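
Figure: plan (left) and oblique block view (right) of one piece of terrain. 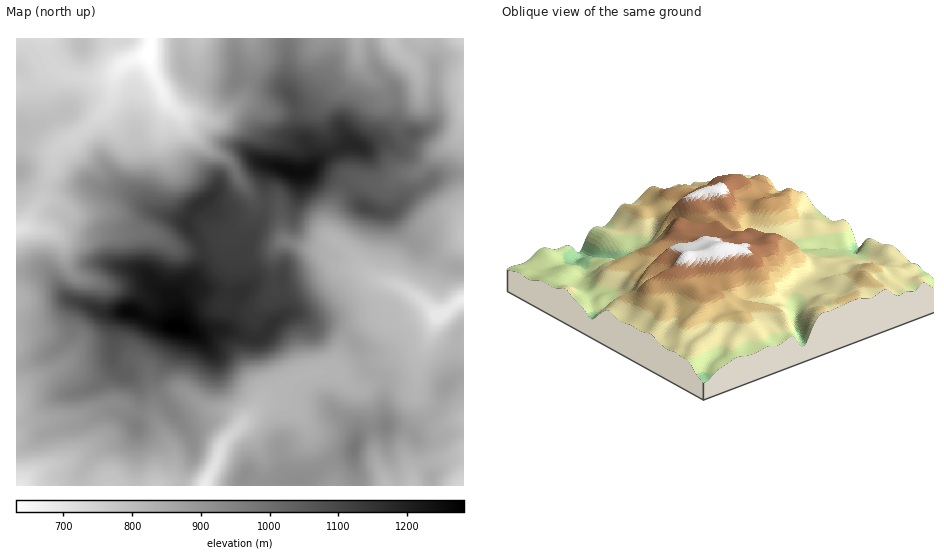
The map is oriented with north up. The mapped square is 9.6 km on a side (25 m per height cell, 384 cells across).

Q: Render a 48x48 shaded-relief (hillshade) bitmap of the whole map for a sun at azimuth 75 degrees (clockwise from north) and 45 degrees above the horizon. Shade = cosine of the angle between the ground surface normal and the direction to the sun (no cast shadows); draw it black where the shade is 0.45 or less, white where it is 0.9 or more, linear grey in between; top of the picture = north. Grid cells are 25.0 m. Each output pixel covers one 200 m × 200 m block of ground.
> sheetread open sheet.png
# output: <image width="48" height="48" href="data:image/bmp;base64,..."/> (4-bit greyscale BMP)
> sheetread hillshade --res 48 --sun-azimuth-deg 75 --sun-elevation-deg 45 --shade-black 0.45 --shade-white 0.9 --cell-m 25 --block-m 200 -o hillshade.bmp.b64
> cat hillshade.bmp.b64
<image width="48" height="48" href="data:image/bmp;base64,Qk32BAAAAAAAAHYAAAAoAAAAMAAAADAAAAABAAQAAAAAAIAEAAATCwAAEwsAABAAAAAAAAAAAAAAABEREQAiIiIAMzMzAERERABVVVUAZmZmAHd3dwCIiIgAmZmZAKqqqgC7u7sAzMzMAN3d3QDu7u4A////AGVnd4mZh3mXaLtgBYmYiJmpd4zZiYacunZnd3mZdniHd5ujA3qYiZmZdp3Iioebu3d3d3eIZWiIdnzYEnqYiZmIZq2nmoiaqnd4h3d3ZniYhWzrMnmHmqmHVr2XqXiaqmd4iHd3ZXmZhXzsZGd3mql2VayYqYmqq2Z4iIiHZGm5dozcp2Znmql2VpqIqpqqqnd4iIiHVXq4aKu8unVomphmZ5mJu6qqqnd3d3d3d4qXeru7uoZ4mYZWeZmJzKmaqmVWZnd3iHiIm7qZqpiIiIZnmpiKy6iJqmVFVniIdmiZu6dnmqmIiId5qph6u5hommZVZ3eHZnmauWM2rLqYiIiJqYh5qpdnmndmZ3ZmaJqZlzImvMmIiIiZmHiJqpdnmXd3d2VVeaqHZTI3vKd4mYiIh3iZqph3iWZniGRFiphkRDJJy4VomYiIh3maqpmIiWVniHVFiYYyIzR7yWZ5qXaJh4mqqqmHiGZmZ3U0eFIRJFi7qYibuXabqJq6qaqXeGZlVnQjVCATV5u6qqmbuni9y7upmaumZ3ZURUECMjRniby6q6mJqpve3Lqpmr3HRHZCIyE0RYqYibzKqqmZms3u3LqZms24ZHYwAleXVpqIiby6maqpmt7+3LqZq8t4qmUgF6qYRFd4iqq6mZqpm+/9y6qqu6ZXq1Uze7l1ITV5maq7qZqprP/suqqqqFVniGVWq4UxAkaaqavLqZqqrf/sqqqYdlZ3d2Z5uDIiRnm8uIq6mZq6rv/bqpiHdmeIiWaKtyI2eIm8uGeqmZvLrv7KqYd3dmiaqneKpkRGiImqlUaZmZvdzey6mHZmZnmru3iJdURniIiHQkipmZrdub3JdURVeJq7u3d3ZURXd4djEnqpmZrMmM64UiNFirqru3dmZ2RWdlVERpmZmpmric2mIBJHrMuruph3h1RWZERndnmZqqmqh6uVICaavMy7qpmHdTRVVVeZhVeau7mJZYqXRGq6m8u6qpmXZDRmZnmqlkRqzaVoQmmph5qpmbu7qpqoZEZ3eJq7p0I47VFEE3rMqZmZqqmsu6u6dEZ3mqqrlkI42QA0R5vduYiaqqmsy7vKhmZou6mqhlV5kAFomprMp2erqby7zKu6mHVqy5mZdniFAAaaqYiql2nLms7bu5qqmXZ6uZmpiIcwAmmYh3mZiJzbqs3cupmqqYiJmIqqmYUzNGd3d4qoebzLuazd25mZmamYiIq6qXVlMkZ3Z5qXe8y7qqze7ZmZmauoeJq7qGVUM0eGVpqWi9y6rMq+/pmZiaupiJq7lkQ0VVZlRqqom8yprdmd7ZmZiau6mJrKUjQzV2VDSLu6qrqprdmM3ImZmaqqmJvIIUVEV3ZEaruqqqqYrtiM3ImZmZqqmJu0AmdkR5dVeruqu7qIvsiLy5qpmImrqZuBBYhkR5hlerqavLiL3aZ7y6qZh3mruqpgFphkSKl1esqZzaet24aKu5mYdnm7qapgF5hkSKllesuZvae9uHeKvJmYZXq6mKxwF6ljSKhlesupvKjNl4mbzA=="/>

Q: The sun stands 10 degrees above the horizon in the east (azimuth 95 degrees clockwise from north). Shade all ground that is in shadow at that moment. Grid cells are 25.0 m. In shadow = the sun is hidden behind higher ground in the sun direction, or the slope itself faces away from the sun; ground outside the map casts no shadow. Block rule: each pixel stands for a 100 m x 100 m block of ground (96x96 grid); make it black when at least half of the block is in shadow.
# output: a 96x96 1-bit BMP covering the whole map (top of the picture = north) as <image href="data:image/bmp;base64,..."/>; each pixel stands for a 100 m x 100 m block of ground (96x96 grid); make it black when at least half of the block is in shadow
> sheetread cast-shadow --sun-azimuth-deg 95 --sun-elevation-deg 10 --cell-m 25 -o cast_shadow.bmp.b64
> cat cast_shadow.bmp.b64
<image width="96" height="96" href="data:image/bmp;base64,Qk2+BAAAAAAAAD4AAAAoAAAAYAAAAGAAAAABAAEAAAAAAIAEAAATCwAAEwsAAAIAAAAAAAAA////AAAAAAAAAAAAAf4AAAAAAAAAAAAAAf4AAAAAAAAAAAAAAf8AAAAAAAAAAAAAAP8AAAAAAAAAAAAAAH8AAAAAAAAAAAAAEH8AAAAAAAAAAAAAGD8AAAIAAAAAAAAAGD8AAAYAAAAAAAAAAB8AAA8AAAAAAAAAAA+AAB8AAAAAAAAAAAeAAA4AAAAAAAMAAAHAAAAAAAAAAAAAAADgAAAAAAAAAAAAAABgAAAAAAAAAAAAAAAAAAAAAAAAAAAAAAAAAAAAAAAAAAAAAAAAAAAAAAAAAAAAAAAAAAAAAAAEAAAAAAAAAAAAAAAOAAAAAAAAAAAAAAAGAAAAAAAAAAAAAAAAAAAAAAAAAAAAAAAAAAAAAAAAAAAAAAAAAAAAAAAAAAAAAAAAAAAAAAAAAAAAAAAAAMAAAAAAAAAAAAAAA+AAAAAAAAAAAAAAB+AAAAAAAAAAAAAAB+AAAAAAAAAAAAAAB+AAAAAAAAAAAAAAA+AAAAAAAAAAAAAAA+AYAAAAAAAAAAAAA+B4AAAAAAAAADAAB+BwAAAAAAAAAHwAB8AAAAAAAAAAAHwHj8AAAAAAAAAAAH4f/5wAAAAAAAAAAD5//zwAAAAAAAAAAA//4H4AAAAAAAAAAAD/4H8AAAAAAAAAAAD/4H8AAAAAAAAAAAD/wP/AAAAAAAAAAAD/g//AAAAAAAAAAAD/B//AAAAAAAAAAAAeH//AAAAAAAAAAAAAH/4AAAAAAAAAAAAAP/gAAAAAAAAAAAAA//gAAAAAAAAAAAAB/+AAHAAAAAAAAAAB/+AAPAAAAAAAAAAB/+AAPAAAAAAAAAAA/+AAfAAAAAAAAAAA/wAA+AAAAAAAAAAA/wAD+AAAAAAAAAAB/wAH8AAAAAAAAAAA/4AP4AAAAAAAAAAAH4APwAAAAAeAAAAAD4AAAAAAAA+AAAAABwHgAAAAAB+AAAAABgfAOAAAAD+AAAAABAOA/AAAIB+AAAAAHAAA/gAAcAYAAAAAPAAA/wAQ8AAAAAAAfAAA/8Bw8AAAAAAA/AAB/8Dx4AAAAAAB/AAB/+HxwAAAAAAB/AAB/+PwAAAAAAAA/AAB/+fwAAAAAAAAPAAB///wAAAAAAAAD8AA///gAAAAAAAAD8AD///gAAAAAAAAD4AH///AAAAAAAAAB4AP//+AAAAAAAAAAAAP//+AAAAAAAAAAAAH//+AAAAAAAAAAAAD///AAAAAAAAAAAAAf//AAAAAAAAAAAAAP//DwDAAAAAAAAAAP//D4HgAAAAAAAAAP//D4DAAAAAAAAAAH/+D4AAAAAAAAAAAAeADwAAAAAAAAAAA8eADwAAAAYAAAAAB8fAfgAAAAYAAAAAD8fg/AAAAAYAAAAAD8fg/AAAAAYAAAAAH4fg/AAAAAYAAAAAP4fwfAAAAAYAAAAAf4fwPAAAAAYAAAAAf4fwHAAAAAYAAAAA/wfwHgAAwAQAAAAB/wfwDgAAwAAAAAAA/wfwDAABwAAAAAAA/wfwAAAAgAAAAAAAfw/wAAAAgAAAAAAAfw/wAAAAgAAA="/>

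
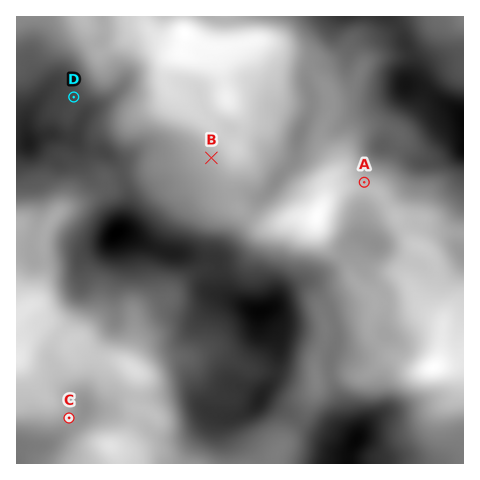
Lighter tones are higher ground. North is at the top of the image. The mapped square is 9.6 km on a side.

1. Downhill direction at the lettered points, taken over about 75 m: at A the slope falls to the NE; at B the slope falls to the SW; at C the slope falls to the SE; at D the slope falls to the W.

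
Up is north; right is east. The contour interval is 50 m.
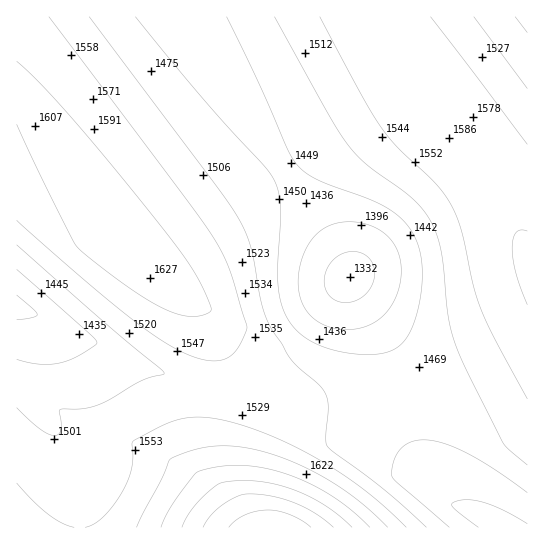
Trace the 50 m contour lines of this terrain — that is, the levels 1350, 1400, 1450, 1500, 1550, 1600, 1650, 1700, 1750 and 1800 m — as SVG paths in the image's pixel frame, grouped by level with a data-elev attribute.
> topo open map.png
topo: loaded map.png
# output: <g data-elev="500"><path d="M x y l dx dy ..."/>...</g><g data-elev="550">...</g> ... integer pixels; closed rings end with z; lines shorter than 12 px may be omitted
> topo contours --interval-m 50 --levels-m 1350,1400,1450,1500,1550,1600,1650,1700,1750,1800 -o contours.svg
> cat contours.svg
<g data-elev="1350"><path d="M341 302l-9-4-6-8-2-9 2-11 7-10 9-6 9-3 11 2 7 5 5 8 1 9-3 10-5 8-8 6-9 3z"/></g><g data-elev="1400"><path d="M478 527l-22-17-4-4 0-3 13-3 17 2 21 8 24 14"/><path d="M337 329l-19-7-8-7-6-8-4-9-2-11 0-12 3-12 9-21 13-13 10-5 9-2 11 0 12 2 10 3 8 6 12 13 4 9 2 11-2 21-9 20-13 14-10 5-9 3z"/><path d="M17 295l20 19 0 2-4 1-16 2"/></g><g data-elev="1450"><path d="M449 527l-51-44-6-6 0-10 3-10 6-8 8-6 9-3 11 0 25 7 33 18 40 28"/><path d="M17 269l73 65 7 8-2 3-16 10-20 8-20 1-22-5"/><path d="M527 33l-12-16"/><path d="M227 17l32 67 29 66 9 15 9 8 12 7 51 19 18 9 16 13 12 16 5 13 2 16 0 17-2 19-5 17-6 15-7 9-9 7-11 3-13 2-16-1-18-3-25-10-11-8-7-8-9-16-4-19-1-23 2-58-1-16-5-12-9-14-59-65-71-85"/></g><g data-elev="1500"><path d="M426 527l-41-37-58-44-1-11 2-28-2-12-7-10-28-25-22-36-8-23-10-54-11-26-23-34-128-170"/><path d="M17 245l88 78 59 50-1 1-22 7-31 18-13 6-15 4-21 0-2 2 2 18-1 4-3 2-7 0-8-5-25-22"/><path d="M527 89l-53-72"/><path d="M274 17l54 97 20 31 19 20 46 34 9 10 8 12 6 13 5 16 7 67 10 33 45 93 24 22"/></g><g data-elev="1550"><path d="M74 527l-12-4-15-9-14-14-16-17"/><path d="M406 527l-24-22-23-19-26-18-28-16-30-14-29-12-27-7-21-2-13 1-14 4-37 19-2 2 1 14-1 12-9 22-9 14-11 12-9 7-9 3"/><path d="M17 220l100 87 32 25 25 16 23 10 18 3 8-1 6-3 11-12 6-14 1-5-17-55-12-26-28-41-141-187"/><path d="M527 144l-96-127"/><path d="M320 17l42 78 19 32 18 22 38 36 14 20 10 25 12 53 8 26 13 29 33 61"/></g><g data-elev="1600"><path d="M388 527l-18-17-19-15-20-13-22-13-23-10-23-7-21-5-19-1-26 3-27 10-9 20-24 48"/><path d="M527 231l-6-1-5 3-3 6-1 10 4 25 11 31"/><path d="M17 124l45 95 13 24 5 7 49 37 36 22 14 6 12 2 11-2 9-4-1-6-12-27-29-42-94-114-34-38-24-23"/></g><g data-elev="1650"><path d="M370 527l-29-25-34-20-36-12-17-4-17-1-23 2-18 6-23 31-12 23"/></g><g data-elev="1700"><path d="M352 527l-23-19-27-15-28-9-29-4-20 2-10 4-21 20-7 11-5 10"/></g><g data-elev="1750"><path d="M333 527l-18-14-20-10-22-7-23-2-11 2-16 8-12 11-8 12"/></g><g data-elev="1800"><path d="M311 527l-9-6-11-6-12-4-10-1-12 1-11 3-9 6-8 7"/></g>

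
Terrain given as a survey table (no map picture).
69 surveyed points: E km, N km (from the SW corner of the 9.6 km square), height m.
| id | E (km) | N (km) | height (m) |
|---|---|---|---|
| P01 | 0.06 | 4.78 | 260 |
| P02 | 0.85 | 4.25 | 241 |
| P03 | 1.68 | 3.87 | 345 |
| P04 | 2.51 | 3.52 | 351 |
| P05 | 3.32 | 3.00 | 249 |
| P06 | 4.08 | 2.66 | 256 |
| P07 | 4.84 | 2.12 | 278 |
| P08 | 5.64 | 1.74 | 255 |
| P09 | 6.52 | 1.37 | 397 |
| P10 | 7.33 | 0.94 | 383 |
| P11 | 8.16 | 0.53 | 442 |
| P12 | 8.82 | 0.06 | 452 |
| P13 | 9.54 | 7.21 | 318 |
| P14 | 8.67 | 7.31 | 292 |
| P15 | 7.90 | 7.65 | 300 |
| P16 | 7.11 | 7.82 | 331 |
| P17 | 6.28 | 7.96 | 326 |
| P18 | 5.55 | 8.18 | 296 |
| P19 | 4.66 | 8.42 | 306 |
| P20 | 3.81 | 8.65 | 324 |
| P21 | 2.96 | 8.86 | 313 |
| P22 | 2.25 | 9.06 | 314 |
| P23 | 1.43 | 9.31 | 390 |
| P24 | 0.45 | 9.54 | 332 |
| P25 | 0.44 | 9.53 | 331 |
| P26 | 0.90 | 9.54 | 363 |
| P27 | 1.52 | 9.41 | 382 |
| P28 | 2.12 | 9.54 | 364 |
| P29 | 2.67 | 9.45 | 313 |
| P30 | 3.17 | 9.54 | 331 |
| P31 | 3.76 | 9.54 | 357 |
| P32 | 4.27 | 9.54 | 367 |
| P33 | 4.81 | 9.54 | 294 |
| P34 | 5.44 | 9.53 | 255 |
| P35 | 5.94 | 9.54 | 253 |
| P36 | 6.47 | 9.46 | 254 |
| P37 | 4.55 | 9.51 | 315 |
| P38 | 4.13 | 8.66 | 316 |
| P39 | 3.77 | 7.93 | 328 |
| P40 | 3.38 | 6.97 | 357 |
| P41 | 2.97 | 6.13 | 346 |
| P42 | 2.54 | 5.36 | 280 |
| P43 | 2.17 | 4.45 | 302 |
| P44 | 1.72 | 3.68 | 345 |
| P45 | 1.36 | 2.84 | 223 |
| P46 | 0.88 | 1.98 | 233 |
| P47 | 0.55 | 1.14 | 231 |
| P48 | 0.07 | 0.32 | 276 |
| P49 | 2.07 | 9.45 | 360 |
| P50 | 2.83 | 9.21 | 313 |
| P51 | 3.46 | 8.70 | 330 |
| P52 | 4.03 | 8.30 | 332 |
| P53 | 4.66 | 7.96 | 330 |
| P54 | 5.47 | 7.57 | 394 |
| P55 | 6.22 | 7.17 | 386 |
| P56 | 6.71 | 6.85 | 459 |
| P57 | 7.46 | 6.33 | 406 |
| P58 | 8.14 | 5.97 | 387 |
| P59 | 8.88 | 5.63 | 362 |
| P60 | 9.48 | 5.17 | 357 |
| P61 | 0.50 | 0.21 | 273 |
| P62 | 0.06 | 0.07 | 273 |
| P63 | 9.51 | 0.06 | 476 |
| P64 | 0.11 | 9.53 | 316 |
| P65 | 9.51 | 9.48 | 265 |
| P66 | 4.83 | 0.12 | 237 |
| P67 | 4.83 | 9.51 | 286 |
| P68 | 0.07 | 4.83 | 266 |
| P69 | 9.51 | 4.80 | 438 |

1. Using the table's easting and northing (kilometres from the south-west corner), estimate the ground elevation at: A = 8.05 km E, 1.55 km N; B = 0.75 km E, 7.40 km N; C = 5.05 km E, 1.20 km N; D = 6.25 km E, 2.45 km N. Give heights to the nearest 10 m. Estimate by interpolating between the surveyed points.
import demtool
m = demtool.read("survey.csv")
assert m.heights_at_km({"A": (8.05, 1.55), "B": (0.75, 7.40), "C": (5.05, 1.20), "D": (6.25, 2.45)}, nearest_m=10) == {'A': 420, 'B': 310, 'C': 240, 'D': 350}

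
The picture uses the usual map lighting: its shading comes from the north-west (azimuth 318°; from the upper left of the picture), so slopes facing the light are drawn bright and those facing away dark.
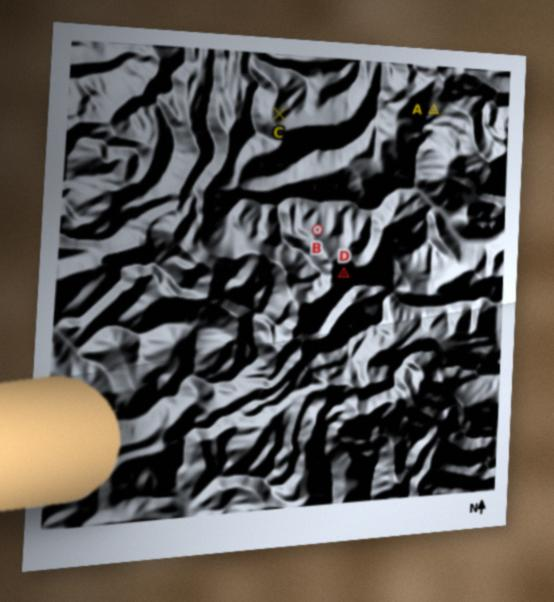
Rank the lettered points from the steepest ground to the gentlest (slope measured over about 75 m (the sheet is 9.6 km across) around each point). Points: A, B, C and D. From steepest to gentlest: D B C A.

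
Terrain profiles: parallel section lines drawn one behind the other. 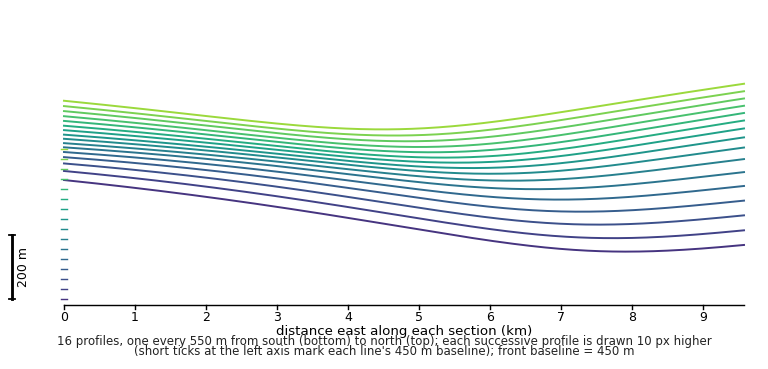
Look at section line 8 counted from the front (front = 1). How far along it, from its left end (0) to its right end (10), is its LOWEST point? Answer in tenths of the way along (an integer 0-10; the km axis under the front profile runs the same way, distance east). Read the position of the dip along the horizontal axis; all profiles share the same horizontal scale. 6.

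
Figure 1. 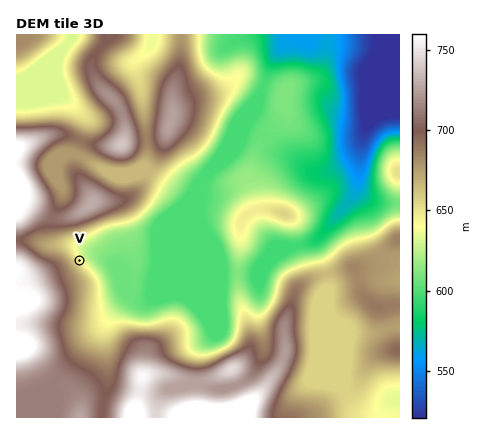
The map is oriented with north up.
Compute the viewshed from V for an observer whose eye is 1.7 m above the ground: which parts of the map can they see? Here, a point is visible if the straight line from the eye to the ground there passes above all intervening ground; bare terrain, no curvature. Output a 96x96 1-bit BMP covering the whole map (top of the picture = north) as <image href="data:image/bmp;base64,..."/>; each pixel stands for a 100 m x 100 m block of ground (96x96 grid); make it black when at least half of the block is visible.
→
<image width="96" height="96" href="data:image/bmp;base64,Qk2+BAAAAAAAAD4AAAAoAAAAYAAAAGAAAAABAAEAAAAAAIAEAAATCwAAEwsAAAIAAAAAAAAA////AAAAAAAAAAAAABgYAAAAAAAAAAAAAB//AAAAAAAAAAAAAB//gAAAAAAAAAAAAA//wAAAAAAAAAAAAAf/4AAAAAAAAAAAAAAA4AAAAAAAAAAAAAAAAAAAAAAAAAAAAAAAAAAAAAAAAAAAAAAAAAAAAAAAAAAAAAIAAAAAAAAAAAAEAA/gAAAAAAAAAAAPAA/4AIAAAAAAAAAP/AP8AMAAAAAAAAAP8AH+AMAAAAAAAAAP4AB/AOAAAAAAAAAPgAA/gOAAAAAAAAAPAAAfwOAAAAAAAAAPAAAP4OAAAAAAAAAPwAAH4eAAAAAAAAAP8AAH4+AAAAAAAAAP/AAH5+AAAAAAAAAP/gAH/+AAAAAAAAAP/wAP/+AAAAAAAAAD/4A//+AAAAAAAAAB/4B/5+AAAAAAAAAB/8H/x/AAAAAAAAAB/8P/w/AAAAAAAAAB/8//g/AAAAAAAAAD////gfgAAAAAAAAH////gfgAAAAAAAAPf///AfgAAAAAAAAef///AfwAAAAAAAA+f///AfwAAAAAAAA+P///Af4AAAAAAAB+P///Af4ACAAAAAH/P///AP+AeAAAAPP/P///AP/j+AAAAf//H///AH//8AAAA///H///AD//8AAAB///H///AA//+AAAB///H///AAH//gAAB///H///AAAP//AAB///H///gAAD//4AH///D///gAAA//4Af//+D///gAAAf/8B///+D///AAAAD/8H///+D///AAAAAP9////+D///AAAAAB/+P///D///AAAAAA/+B///B///gDgAAAN+AP/+A///wPAAAAA8AD/8A///4+AAAAAcAAf4Af///4AAAAAMAAAAAH//8AAAAAAMAAAAAD//4AAAAAAAAAAAAB//4AAAAAAAAAAAAA//4AAAAAAAAAAAAAf/8AAAAAAAAAAAAAP/8AAAAAAAAAAAAAD/8AAAAAAAAAAAAAB/4AAAAAAAAAAAAAA/4AAAAAAAAAAAAAAfwAAAAAMAAAAAAAAHwAAAAAAAAAAAAAAD4AAAAAAAAAAAAAAB4AAAAAAAAAAAAAAA8AAAAAAAAAAAAAAAeAAAAAAAAAAAAAAAPAAAAAAAAAAAAAAAH4AAAAAAAAAAAAAAD/4AAAAAAAAAAAAAA/8AAAAAAAAAAAAAAf4AAAAAAAAAAAAAAPwAAAAAAAAAAAAAAHwAAAAAAAAAAAAAADgAAAAAAAAAAAAAAAgAAAAAAAAAAAAAAAAAAAAAAAAAAAAAAAAAAAAAAAAAAAAAAAAAAAAAAAAAAAAAAAAAAAAAAAAAAAAAAAAAAAAAAAAAAAAAAAAAAAAAAAAAAAAAAAAAAAAAAAAAAAAAAAAAAAAAAAAAAAAAAAAAAAAAAAAAAAAAAAAAAAAAAAAAAAAAAAAAAAAAAAAAAAAAAAAAAAAAAAAAAAAAAAAAAAAAAAAAAAAAAAAAAAAAAAAAAAAAAAAAAAAAAAAAAAAAAAAAAAAAAAAAAAAAAAAAAAAAAAAAAAAAAAAAAAAAAAAAAAAAAAAAAAA="/>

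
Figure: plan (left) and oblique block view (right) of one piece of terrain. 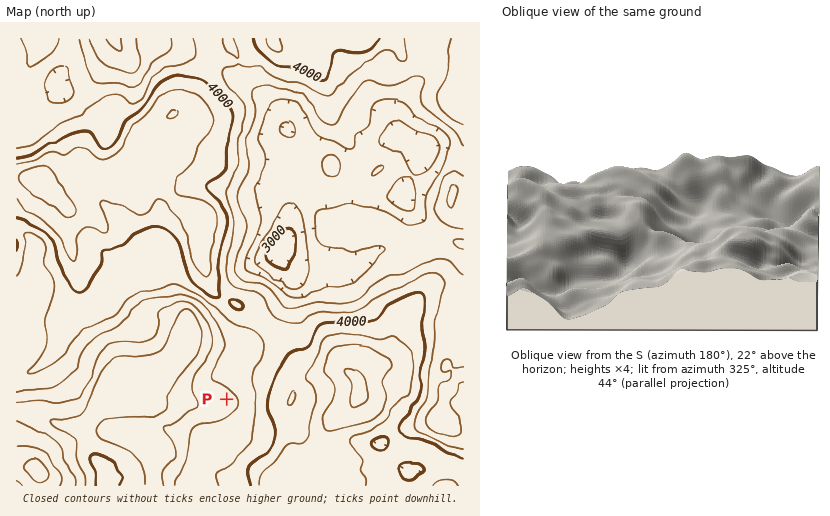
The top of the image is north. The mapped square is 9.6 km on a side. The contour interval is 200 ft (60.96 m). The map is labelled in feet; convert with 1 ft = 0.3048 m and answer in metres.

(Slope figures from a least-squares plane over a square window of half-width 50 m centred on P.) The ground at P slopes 5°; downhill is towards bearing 242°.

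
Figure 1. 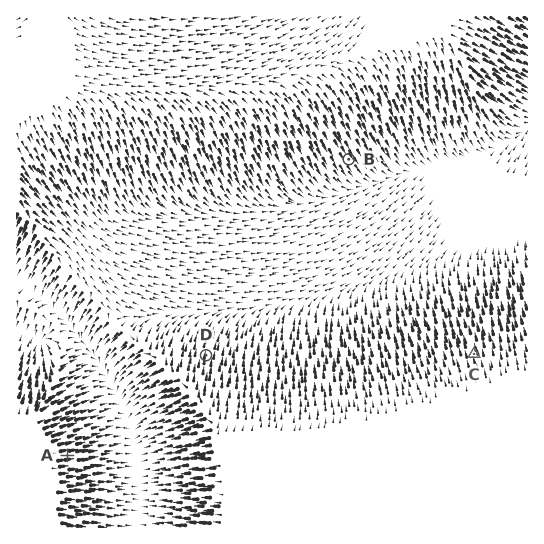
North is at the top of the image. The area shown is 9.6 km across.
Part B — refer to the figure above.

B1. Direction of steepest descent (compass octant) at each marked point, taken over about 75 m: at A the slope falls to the E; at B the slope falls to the SE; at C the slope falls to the N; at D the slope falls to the N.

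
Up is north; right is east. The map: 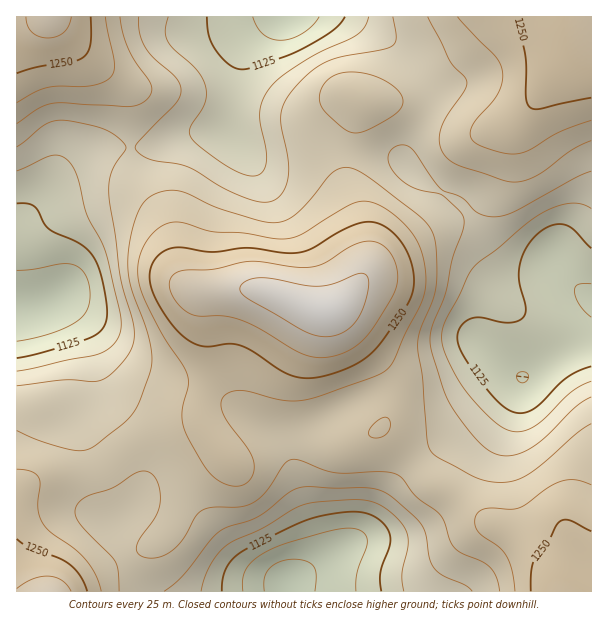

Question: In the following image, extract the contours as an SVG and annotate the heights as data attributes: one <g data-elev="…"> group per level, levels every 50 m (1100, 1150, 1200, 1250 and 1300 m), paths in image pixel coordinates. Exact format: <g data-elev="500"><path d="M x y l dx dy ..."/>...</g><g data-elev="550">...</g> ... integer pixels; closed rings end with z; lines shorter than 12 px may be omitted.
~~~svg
<g data-elev="1100"><path d="M243 591l0-12 2-9 7-9 11-7 28-12 38-11 19-3 14 3 4 5 1 4-1 8-9 25-1 18"/><path d="M522 383l-4-3-1-5 2-3 5 0 4 2 1 3-3 4z"/><path d="M591 317l-12-12-5-14 1-4 3-2 13-1"/><path d="M17 270l16-1 29-5 12 1 7 4 4 6 4 9 1 10-1 9-2 8-5 6-7 6-25 11-33 7"/><path d="M319 17l-7 9-9 7-12 6-10 1-9-1-8-4-7-8-4-10"/></g><g data-elev="1150"><path d="M201 591l4-15 8-15 8-11 10-8 30-13 30-19 12-5 15-3 38-2 13 1 12 5 14 10 10 12 3 14-6 31 2 18"/><path d="M591 381l-10 5-11 7-25 25-11 8-12 5-12 0-9-4-9-7-27-30-18-31-4-12-1-9 1-9 4-11 11-21 11-24 9-10 20-15 32-27 18-11 12-5 12-2 10 1 9 4"/><path d="M17 171l28-13 9-3 9 2 9 8 6 14 9 36 14 25 5 14 14 57 1 13-1 9-4 8-6 7-8 5-10 3-75 15"/><path d="M369 17l-5 10-7 8-52 25-24 17-12 12-7 12-2 13 6 36 0 14-5 9-9 3-12-3-15-8-24-18-10-10-2-5 2-6 14-24 1-13-3-9-6-9-23-21-7-9-2-11 3-13"/></g><g data-elev="1200"><path d="M119 591l-1-21-3-9-31-33-8-10-1-6 1-5 7-8 7-4 23-7 25-16 8-1 6 3 4 5 3 9 1 18-5 12-16 22-3 9 2 5 5 3 13 1 11-4 10-8 8-10 10-19 5-5 10-4 29-1 14-4 14-12 18-28 5-3 4-1 41 14 48-1 9 1 7 3 17 21 19 13 6 6 4 8 5 17 5 7 7 5 21 9 8 7 6 9 3 13"/><path d="M591 424l-15 10-42 36-12 8-12 4-15 0-16-3-39-21-7-5-4-6-2-7-4-62-5-33 2-15 12-28 4-15 1-32-3-19-7-12-13-12-49-37-11-6-9-2-7 2-8 6-20 25-13 13-9 6-9 3-16-1-38-11-46-19-17 0-14 7-7 8-6 13-4 18-3 20 0 13 2 14 17 46 5 26-2 16-14 36-6 9-8 8-27 21-11 4-10 0-19-4-18-6-20-9"/><path d="M351 132l6 1 9-2 31-18 4-5 2-6-1-4-3-6-16-12-20-7-19 0-9 2-6 4-5 5-4 8-1 7 2 6 4 6 10 10 9 8z"/><path d="M17 124l21-15 13-5 12-1 66 4 11-3 7-5 5-7-1-8-22-34-6-17-3-16"/><path d="M428 17l22 45 15 15 2 4-2 9-19 27-6 15-1 9 2 8 3 6 6 6 11 5 42 14 16 2 20-8 32-24 20-9"/></g><g data-elev="1250"><path d="M87 591l-7-15-11-12-12-7-27-9-13-9"/><path d="M591 531l-22-11-6 0-5 3-9 17-12 14-3 7-3 12 0 18"/><path d="M296 377l12 1 15-2 21-6 16-8 18-16 26-36 9-19 0-19-7-23-7-10-7-7-14-9-13-1-18 6-34 20-13 4-16 1-36-5-38 4-33-5-12 3-9 8-4 6-2 8 0 9 2 9 13 25 18 21 11 7 9 3 27-2 12 2 12 6 27 19z"/><path d="M17 73l22-6 35-6 9-4 4-4 3-8 1-28"/><path d="M516 17l9 39 1 40 3 11 4 2 6 0 52-11"/></g><g data-elev="1300"><path d="M320 336l10 0 9-2 9-5 8-8 7-12 5-16 1-12-3-6-4-2-5 1-22 9-14 3-15 0-43-8-13 1-9 6-1 6 8 8 54 31z"/></g>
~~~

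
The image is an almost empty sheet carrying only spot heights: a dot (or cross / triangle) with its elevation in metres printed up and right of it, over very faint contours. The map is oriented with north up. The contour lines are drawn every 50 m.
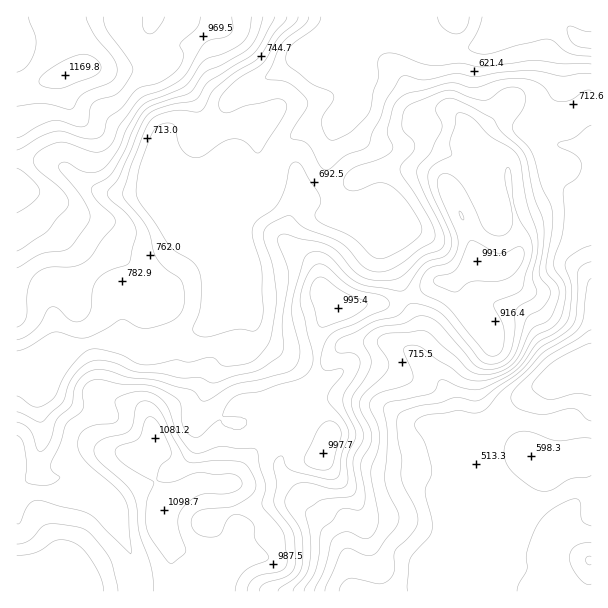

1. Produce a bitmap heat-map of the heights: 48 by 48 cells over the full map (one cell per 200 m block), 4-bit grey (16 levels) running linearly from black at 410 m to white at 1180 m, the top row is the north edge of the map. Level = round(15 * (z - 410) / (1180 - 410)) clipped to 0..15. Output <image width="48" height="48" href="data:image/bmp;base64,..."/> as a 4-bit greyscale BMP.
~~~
<image width="48" height="48" href="data:image/bmp;base64,Qk32BAAAAAAAAHYAAAAoAAAAMAAAADAAAAABAAQAAAAAAIAEAAATCwAAEwsAABAAAAAAAAAAAAAAABEREQAiIiIAMzMzAERERABVVVUAZmZmAHd3dwCIiIgAmZmZAKqqqgC7u7sAzMzMAN3d3QDu7u4A////AN3d3dy7vMzMzLqph2VEREMyIiIiIzMzNN3d3dy7vMzMzMu6qXZUREQyIiIiIjMzRN3d3cy7vMzMzMy7uYZUREQyIiIiIjMzRczd3cu7vN3MzMzLqYZVVUQzIiIiIjMzRLzMzMurzd3MzMy7qYZlZlRDMiIiIiMzM7vMy7qrzdzLvMy7qXdmZlVEMiIiIiMzM6u7u6qrzd3Lu7u6mHd2ZlVEMiIiIiIzM6u6qqqrzd3MzMu6mIh3dlVDMiIiIiIzM6qqqqq7zd3d3cy6mIiIdlRDMiIiIiMzM6maqqu8zMzd3cy6mZqpdlQzMiIiIzMzM6maqrzN3czMzMuqqrupdlRDMiIiIzMzM6maq7zd3dy7u7uqqru5dlRDMiIiM0QzM6mJq7zM3duqqqqqqqu6h1QzMiIiMzMzM5iJqru8zcqZqqqqqqu6h1QzIiIiIzMiIoeJmqq7zLqZmqqqqqqpdlQzMiIiIiIiInd4maq7zLqZmqqqqqqYdlREQzMzIiERIXZniaqruqmYiZqqqqqYdlVVVEREIhEREWZniaqZmYiIiImZmqqph2ZlVVVlQxEAAGZmeJmId3d3d3eIiaqpmHZlVWZ3dTEAAGZmZ3d3Zmd3dmZ3iZmZmHZlVmeZl1MRAHdmZnZmZmZmZmZniJqYh2ZmZ3iaqGQyEYd3d3ZmZmZmZmZniaqZh3dmd4mqqXZUMph3eHd3d3ZlVVVniau6qYiHeJqqqYdlQpiIiHd3d3dmVVVmiau7uqmIiaqqmYh2Q5iIiId3d3dmVVVmiau7qqmZmqqqqZh2Q5iIiId3d3dmVVVneau6mYiJq7qqqph2Q5mIiIh3d3dmVVVneKqph3eJqru7uphlQ6mZmYiId2ZlVVVniJmYdmZ4mau7u6hlRKqqmZiId2ZVVVVniIiHZVVneJu7q6hlVbuqqZiIdmVVVVVniHd2VVVWZ5qqqql2Vbu6qpmIdlVVVVVnd2ZlVVVVaKqpmph2Vbu7qpmHZVVVVVVWdmVVVVVWeaqpmph2Vcu7qph2ZVVVVVVVZmZVVVVmiaqZmZd2Vcy7qYh2VVVVVVVVZmVWZVZniqmZmYdmVcu6mZmGVVVVVVVVZmVWZmZ4mqmZmYdmZbuqqqqHZVVVVVVVVlVVZmZ4iZmZmYdmZruqqqqXZVVmZVZlVVRFVVZniJmZmXZmZcu7u7uoZVZmZmZlVVRERVZneJmZiGZmZdzMzMupdlZmZmZmVURERFZ3eJmYd2ZmZt3d3cy6h2ZmZmZmVUQzRFZ3eImId2ZmZt3d7czLqId3ZWZmZVRDNFZneIh3d2ZmZu7u7d3MuqmHZlVVVURDNEVmZ3Zmd3ZlVu7//u7czLqYdlVVVEMzNERVVWVWZmZVVe7v//7dzMupiHZURDMzNERERERERVVERP7u7+7czMy6mYdlQzMzM0REMzMzMzQzM/7u7u3czMy7qql2QzMzMzMzMzMyMzMzIv7u7t3MzMzLu6mHVEMzMzMzM0MyIiIiIv7u7tzMzczLu6qXZUQzMzMzNEQyIiIiIg=="/>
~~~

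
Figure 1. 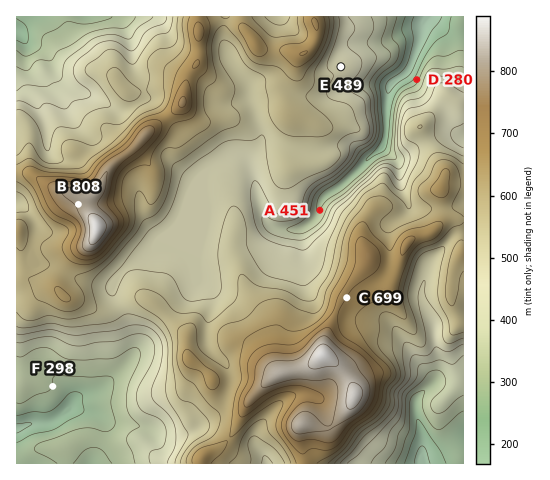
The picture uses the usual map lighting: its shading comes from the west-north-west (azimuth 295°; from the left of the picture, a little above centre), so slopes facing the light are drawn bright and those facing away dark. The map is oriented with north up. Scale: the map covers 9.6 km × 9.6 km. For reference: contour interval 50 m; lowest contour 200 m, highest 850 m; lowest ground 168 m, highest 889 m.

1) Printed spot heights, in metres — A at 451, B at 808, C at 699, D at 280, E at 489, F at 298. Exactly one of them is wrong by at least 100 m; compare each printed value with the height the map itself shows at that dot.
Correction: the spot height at A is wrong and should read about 301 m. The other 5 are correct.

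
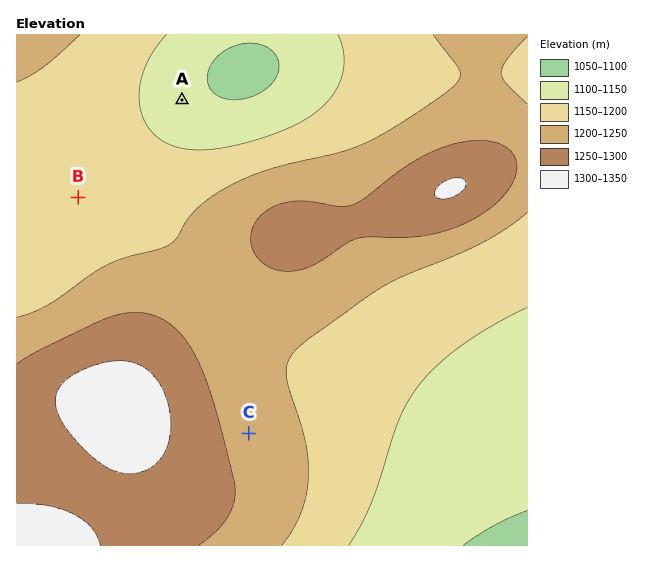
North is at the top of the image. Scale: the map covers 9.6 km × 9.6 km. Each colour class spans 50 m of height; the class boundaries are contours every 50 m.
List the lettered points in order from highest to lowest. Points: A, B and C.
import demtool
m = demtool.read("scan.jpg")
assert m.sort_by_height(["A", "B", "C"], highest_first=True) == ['C', 'B', 'A']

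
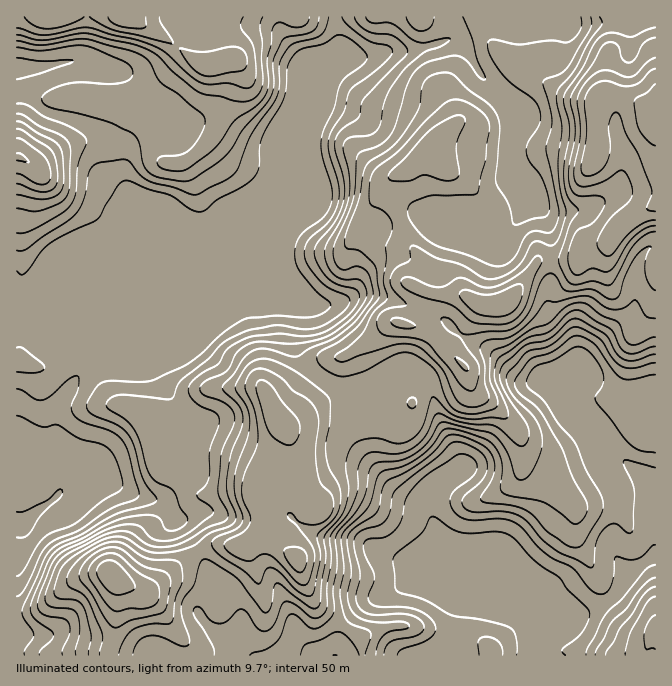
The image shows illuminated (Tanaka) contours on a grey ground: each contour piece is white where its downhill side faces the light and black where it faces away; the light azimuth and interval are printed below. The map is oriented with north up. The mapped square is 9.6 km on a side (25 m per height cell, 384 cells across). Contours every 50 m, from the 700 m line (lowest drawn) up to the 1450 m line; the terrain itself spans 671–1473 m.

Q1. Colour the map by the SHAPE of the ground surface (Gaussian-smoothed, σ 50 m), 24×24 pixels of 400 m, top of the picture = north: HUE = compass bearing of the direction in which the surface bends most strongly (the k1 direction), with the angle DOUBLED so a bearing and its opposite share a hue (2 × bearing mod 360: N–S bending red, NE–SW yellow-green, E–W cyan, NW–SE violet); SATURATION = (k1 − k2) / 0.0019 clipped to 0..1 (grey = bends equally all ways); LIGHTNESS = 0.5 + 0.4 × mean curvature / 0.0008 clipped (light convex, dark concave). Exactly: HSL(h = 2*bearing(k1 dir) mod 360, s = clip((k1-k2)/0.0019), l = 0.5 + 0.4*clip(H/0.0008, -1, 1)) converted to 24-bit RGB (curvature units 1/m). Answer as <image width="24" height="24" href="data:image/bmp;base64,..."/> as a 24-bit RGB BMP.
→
<image width="24" height="24" href="data:image/bmp;base64,Qk32BgAAAAAAADYAAAAoAAAAGAAAABgAAAABABgAAAAAAMAGAAATCwAAEwsAAAAAAAAAAAAAJGmnJlytslCe98p6LkYkeHU4cteMnkaUgkl2pMw7nzJ1dIQuUdSh9F2ekj8dHsBwSnKep9zBx2u+PmGfW3i3OW6/vX/KzJyXxwD5mLQsIVU36tWSuVmke/OfFyFMsWtrTi9y7/OuLgUus/+xAPaqLhfE1MX91zfwX0uLhX5IkGFYkWKPbHVYKF44OKmD4qqmBwtm/M/qSyHa3vHPptvx6LXfJzOdR2CKlzBq9gAL/P9kd+FtQzlkK29NWmYrf1tQf3h2goB9hoN6f2l/gk11zstnEXdZTOZECSpGuOPhurz44PHaQmTAynPn8kzliBp5muCHOQWK0vrRk6fKQGyqdy5/WlN0eX55f4B8gIJ7gGZ2fC1Fi2k8fvF+dTV9I4oZJmtmDJwKJmMm6caP3CQ5EiUOrBOKprj//43lhdjm2J0j0WkAJSAOQncoTJ+EXneEiFNAbXEwRycqrlZfqNG3ssRlLVKET6nKT51ZUHtHJmQqR44duDgcnw46eJgxLhMF8fIZlcRPY0GK9tXaaGDnTszUTW6GQTR0x3Xr653wQ2upW9eZhqyZ063TPmzHPkKTk4OEW3iDdoZiW2M7fxs5dtprVLqwRSuX2O6/qFN+baVxhtJdymWXfCpeg3soFk0xG4NHtC2u7q7AX7SeeL2DjFiWqmmPeC5ejHd2hWF2h4dnUUBeT7g9ot+VW0d6O2yXxauCtVFOnMJqX59DujpcpCKZ3ruwOqt4DicnGSMQ0uliacR3eLubck18gCtQuE9gg21agU6KpkVIWDpuc++Xp45bU1J2Ml9NdzdB6M6altPBkF6zSTmcmoHI1qa431LTVw1EIbhRlv6xn9XVYy+Dgzxkf0qohL24n5RpMJabcnTTyNTtl77Tq0/A2Si4bjOuMqKo1/zPbl+fvF2qQFmATpiGz6PNjwDC6dHu0frxRP38mDZrdit0aVi3gbuBfYZrecG+iny9I49siqdLh39OSWiTYJrRg1rjorLn49+5nkaqiBY1tJZMOnk0UnEmKwge0/WvwPmZKg0JGiQPRINCWi5R0lsPVWwhtr18lWGMnmOnaoZlgXpcY3ZOJVw0PZywjNeyx5GULSDgv7j7/Mz83GOiUigzO/bYl/6SgwALy3YpfDstG3Q4HREj3Z+WrHHaxLlTfXZwgX11f3+Af4B/f4B/d397KnY4UpYjg440ZlksEyURoy2V+tH1z9P88hSBWRQm1nSa3+TJOovjcR+0OkGUFutK1mqmpcxocnp/f3+Af3+Af4B/f4B/f3+AZomDk5Bfb3ZQbTg4ZCkRBTIBkoQC/3QMa6P0psv4nc3//8zzGxGk/yiZIoqCi/WTQyauuNFYSnBse4B1f4B/f4B/f4B/f4B/dICAeJZ6gWGQjyuht4PQfJ7gEL+Wz+mJOKheadNtWj01VV0g/5jLXDn5nnjcvu5rDHqqybN3NWI+VnxMWYZWeIB9gH9/gnJtdIZsfoB6Xm59LIvGc3Xj97zUVr67fNF0PKpFcVE1eldKJ2dxreyHiQrdwX3g/s/NCCsctW9Zr7RoOa6tepiUWHV2dEpKrH5AT5JLXnpbcoByPX5TDiUl9J2OpU9SntFAWD81dmtQoKhjMruVXzkgkn8LU3ga4XuB85n/xUpn0vneKUOUhmJ3cR5Khm0zc9VZnWWQU5t1WJB9bHeAHhg6WaA06b+4sXB8i1qgdbqZW9F1cDh2PCBQ5Feww+ZZG2o3sKJK0fr53KTJSyNqglR0KE3G1+Xy3qnlX7F/Y6+KWmiOWVh+Th98ceKefNHV7KPcmneygrSEvZR6IhtkTkWmMHe1+N3TJT2Tr7NlvNqWzi+Asya2q1yuPpuYhqFjXXlw25mbpJ5RMWNXU2J/HGe3x+KvTTU1bolG467FxHeNqcWAFjN0YVWXLytW//y4Uh97scGPuRgKoiA1oEbLc5jSgq7FhF9zeklEopRA4YJqJqxtNWl6KVpju49TaGGUZIxfcKBB0deXuovIXBNXLjNHQEG0+PjTJy+KlsidUolXW7ilZ6e7jT5ChzpNlztZqzxCb8JVquaeksjaGyZfQWuAaraWd2ennYC4tMKxortuTRIxvkuXYtDXEZC06tzHYpnd01jWTkAKKDoDKSgKXEcSOTQVIcMiqfzytp7u9d/WqC9yKBMVNG0jP0YfOlAOQ1QQcq0XxC5Mpy3El9bNln6kGEVc4rZm0aFFKbdgn5by39X2PFv/x7L2z/r8VvTbb0pJc4NIxbAtmBx93KPoOKPtbxrHpcPkaH/SeNiFIjRlbddcdFJCiodLN25LN3QNxqMCVYIY"/>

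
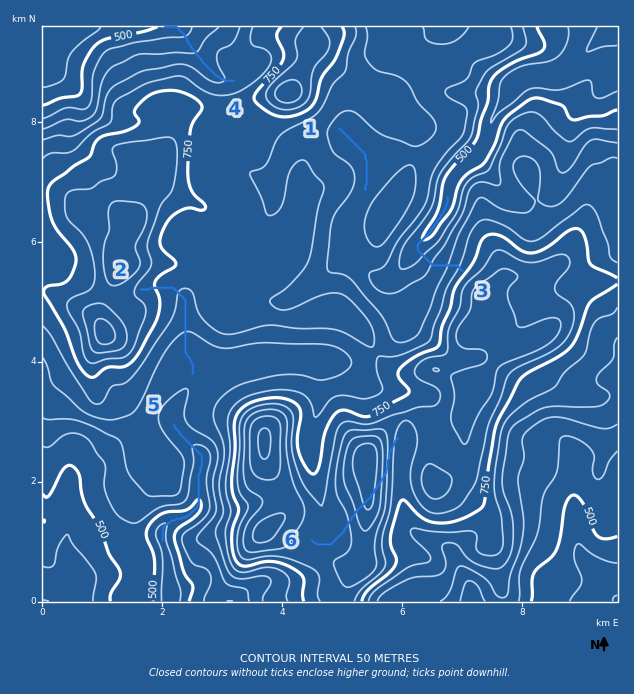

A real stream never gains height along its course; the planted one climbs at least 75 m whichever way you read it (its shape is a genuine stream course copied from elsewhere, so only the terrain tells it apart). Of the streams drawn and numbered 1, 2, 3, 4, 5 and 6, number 6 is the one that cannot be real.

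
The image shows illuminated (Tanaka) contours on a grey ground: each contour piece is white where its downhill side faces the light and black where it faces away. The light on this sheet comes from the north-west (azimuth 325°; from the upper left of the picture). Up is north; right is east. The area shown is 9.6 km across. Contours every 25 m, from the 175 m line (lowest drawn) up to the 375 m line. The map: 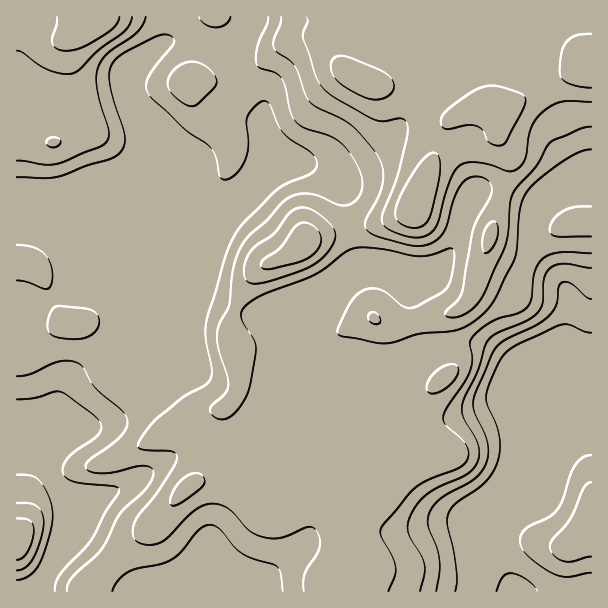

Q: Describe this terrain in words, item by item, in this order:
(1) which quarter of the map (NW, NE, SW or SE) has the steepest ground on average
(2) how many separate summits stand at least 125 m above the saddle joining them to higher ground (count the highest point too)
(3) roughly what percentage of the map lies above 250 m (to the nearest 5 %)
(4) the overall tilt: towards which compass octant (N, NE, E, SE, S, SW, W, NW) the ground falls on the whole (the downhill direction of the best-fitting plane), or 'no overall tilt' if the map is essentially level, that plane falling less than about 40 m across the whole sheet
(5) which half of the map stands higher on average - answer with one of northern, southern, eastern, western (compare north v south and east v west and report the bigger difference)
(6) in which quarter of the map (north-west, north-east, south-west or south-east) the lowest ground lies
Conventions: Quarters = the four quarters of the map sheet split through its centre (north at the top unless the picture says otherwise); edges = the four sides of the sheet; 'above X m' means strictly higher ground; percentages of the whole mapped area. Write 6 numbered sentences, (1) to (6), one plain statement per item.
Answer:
(1) Slopes are steepest in the north-east quarter.
(2) 1 summit rises at least 125 m above its surroundings.
(3) Ground above 250 m makes up about 80 % of the sheet.
(4) The general tilt is down to the south (the land rises towards the north).
(5) The northern half stands higher on average than the southern half.
(6) The lowest ground is in the south-east quarter.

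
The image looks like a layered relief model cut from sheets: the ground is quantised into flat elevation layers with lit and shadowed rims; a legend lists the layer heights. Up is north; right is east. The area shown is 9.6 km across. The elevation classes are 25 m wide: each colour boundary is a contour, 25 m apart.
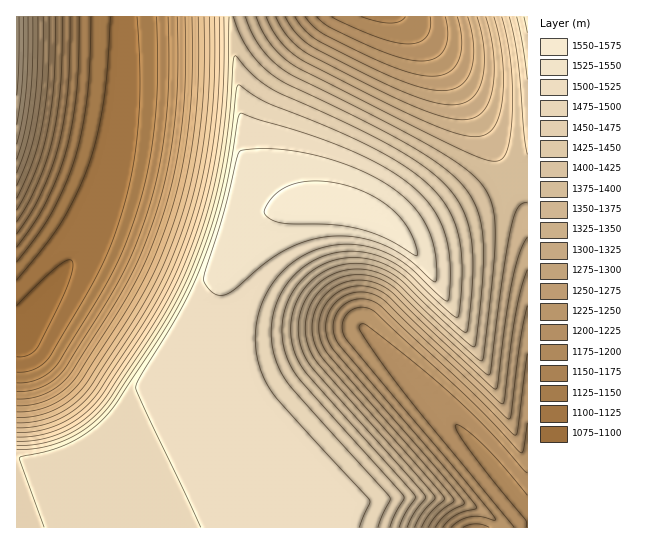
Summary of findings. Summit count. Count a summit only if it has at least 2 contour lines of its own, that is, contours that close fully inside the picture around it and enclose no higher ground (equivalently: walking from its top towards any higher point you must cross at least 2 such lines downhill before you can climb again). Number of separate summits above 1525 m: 1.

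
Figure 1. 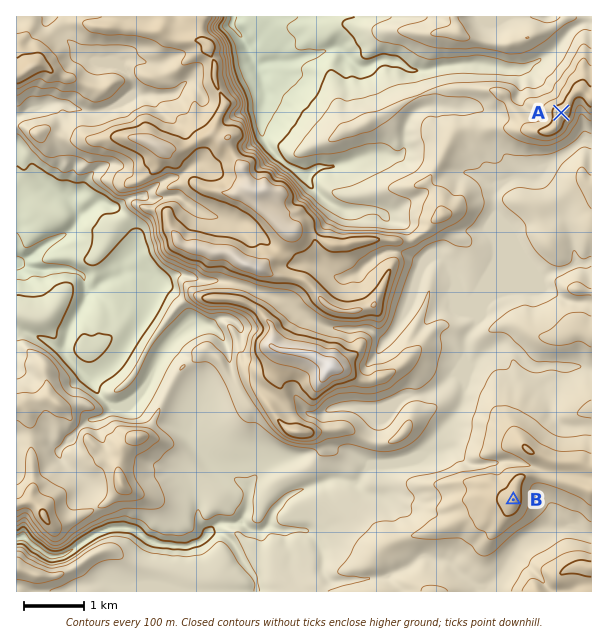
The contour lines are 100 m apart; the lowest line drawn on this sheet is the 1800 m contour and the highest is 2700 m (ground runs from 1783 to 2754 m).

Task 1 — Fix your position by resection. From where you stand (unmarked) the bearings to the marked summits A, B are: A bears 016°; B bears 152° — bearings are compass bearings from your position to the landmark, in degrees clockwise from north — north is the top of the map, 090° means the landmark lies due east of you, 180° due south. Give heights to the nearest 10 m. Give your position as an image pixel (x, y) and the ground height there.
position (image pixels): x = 472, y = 423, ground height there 2200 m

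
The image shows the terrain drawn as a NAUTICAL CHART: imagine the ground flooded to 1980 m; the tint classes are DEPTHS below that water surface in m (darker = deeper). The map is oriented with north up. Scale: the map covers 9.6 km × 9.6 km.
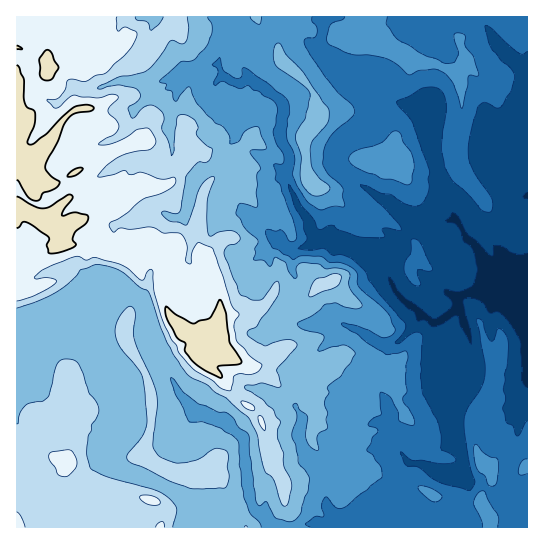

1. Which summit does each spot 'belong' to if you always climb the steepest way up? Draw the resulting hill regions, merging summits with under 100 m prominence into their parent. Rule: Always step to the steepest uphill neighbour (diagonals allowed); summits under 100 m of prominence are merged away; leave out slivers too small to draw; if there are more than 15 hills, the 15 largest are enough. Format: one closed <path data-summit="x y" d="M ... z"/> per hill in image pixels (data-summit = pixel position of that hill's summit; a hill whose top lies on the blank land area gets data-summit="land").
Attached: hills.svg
<path data-summit="land" d="M527 16l-203 1-5 33 6 7 28 20 32-2 4 4-1 20-12 8-4 18-22 12-11 12-4 8 1 9 5 6 34 22-10 8-1 7 17 19 16 9 7 10-3 6-16 16-4-1-16-16-22-8-25-4-7-9-2-9-10-15-15-32 5-10 0-11-9-17 3-32-8-9-22-16-6-1-5 4-7 0-14-9-4-9 6-24-2-24-68 0 0 8-2 5 1 7 9 7 12 5 7 9 5 11 11 4-11 4-5 6-11 40 3 19-1 19 25 20-5 9-3 19-5 8-12 0-9-5-13 0-14 8-14 3-6 3-2 9 7 11 0 9-8 22 10 4 22 20 9 34 2 16 29 48 11 13 7 0 24 9 9 11 8 5 8 65 4 9 10 5 8 12 255-1z"/><path data-summit="land" d="M153 16l-137 1 0 233 5 4 10 21 3 2 13-5 30-5 10 13 20 0 6-5 7-20 0-9-7-11 0-5 4-6 18-4 14-8 13 0 9 5 12 0 4-4 4-23 5-11-25-18 1-19-3-19 11-40 5-6 11-4-11-4-5-11-7-9-12-5-9-7-1-7 2-5z"/><path data-summit="67 462" d="M106 285l-36 36-20 10-10 10-5 10-4 20-4 4-11 2 1 151 172-1 3-22-6-6-35-19-29-8-8-4-6-7 0-8 12-27 3-12-4-17-14-31-2-17-6-11 0-15 11-29z"/><path data-summit="313 185" d="M323 16l-101 0 1 25-6 24 4 9 10 7 11 2 8-4 13 8 18 15 2 13-3 22 9 17 0 11-5 10 15 32 10 15 0 7 4 6 5 5 25 4 19 7 7 4 12 13 4 1 16-16 3-6-7-10-16-9-17-19 1-7 10-8-34-22-5-6-1-9 4-8 11-12 22-12 4-18 12-8 1-20-4-4-32 2-28-20-6-7 4-16z"/><path data-summit="195 475" d="M114 277l-4 0-3 5 1 12-11 29 0 15 6 11 2 17 14 31 4 17-3 12-12 27 1 10 13 9 29 8 35 19 6 6 0 9-3 4 1 10 81 0-6-12-10-5-4-9-8-65-8-5-9-11-24-9-7 0-11-13-29-48-2-16-9-34-22-20z"/>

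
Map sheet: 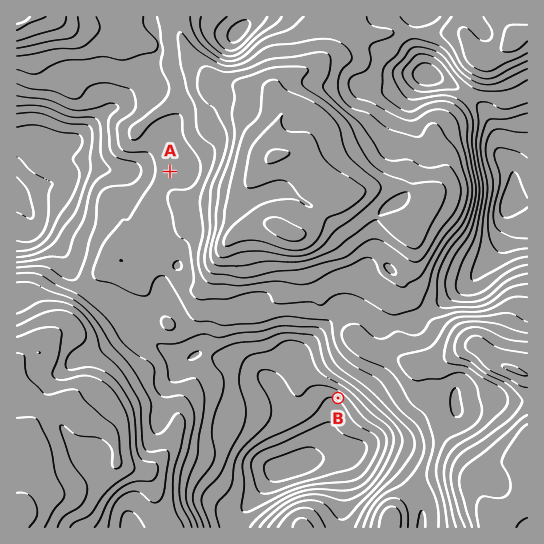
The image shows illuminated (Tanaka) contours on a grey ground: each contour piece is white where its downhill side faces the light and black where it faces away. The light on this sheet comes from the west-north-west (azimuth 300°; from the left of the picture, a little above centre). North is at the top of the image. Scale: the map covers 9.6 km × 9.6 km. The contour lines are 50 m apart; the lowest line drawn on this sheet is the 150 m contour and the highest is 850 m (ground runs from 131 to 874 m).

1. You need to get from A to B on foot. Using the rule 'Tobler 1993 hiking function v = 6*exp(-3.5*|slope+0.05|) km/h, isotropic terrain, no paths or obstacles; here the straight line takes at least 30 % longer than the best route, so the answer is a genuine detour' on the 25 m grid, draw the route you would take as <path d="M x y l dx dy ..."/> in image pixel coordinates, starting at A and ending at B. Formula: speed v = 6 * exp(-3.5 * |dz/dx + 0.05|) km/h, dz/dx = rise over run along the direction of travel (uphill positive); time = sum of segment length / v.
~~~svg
<path d="M170 171l-3 7 0 92 2 3 0 2 22 46 3 2 16 8 5 6 6 2 16 0 50 26 18 17 13 7 4 0 13 6 3 3"/>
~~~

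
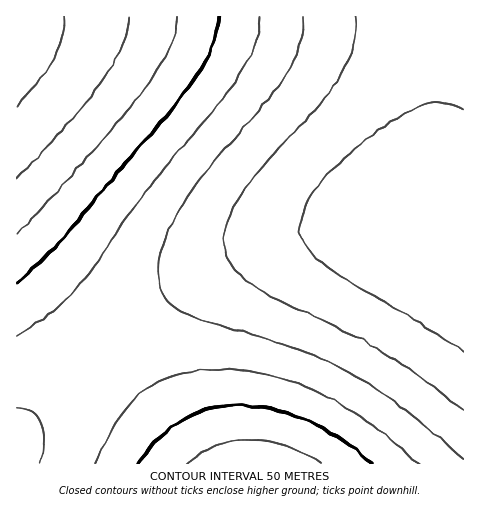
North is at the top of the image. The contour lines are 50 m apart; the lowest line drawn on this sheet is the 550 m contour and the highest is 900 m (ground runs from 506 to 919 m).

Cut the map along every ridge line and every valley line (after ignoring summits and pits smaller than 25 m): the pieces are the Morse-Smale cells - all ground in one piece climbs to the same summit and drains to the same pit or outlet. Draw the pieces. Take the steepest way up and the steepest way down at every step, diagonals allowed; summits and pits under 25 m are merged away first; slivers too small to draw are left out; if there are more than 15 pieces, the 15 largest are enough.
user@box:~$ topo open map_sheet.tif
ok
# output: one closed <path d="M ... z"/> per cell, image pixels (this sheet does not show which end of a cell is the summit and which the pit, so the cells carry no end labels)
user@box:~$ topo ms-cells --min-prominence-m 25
<path d="M463 16l-446 0-1 237 86 94 41-33 49-34 43-24 43-16 62-13 65-2 32 6 26 10z"/><path d="M405 225l-42 0-31 3-46 10-35 11-37 18-32 19-39 28-42 34 52 59 43 57 267 0 1-222-27-11z"/><path d="M102 348l-21 18-39 39-22 26-4 6 0 26 179 1-32-44z"/><path d="M17 254l0 182 25-31 59-57z"/>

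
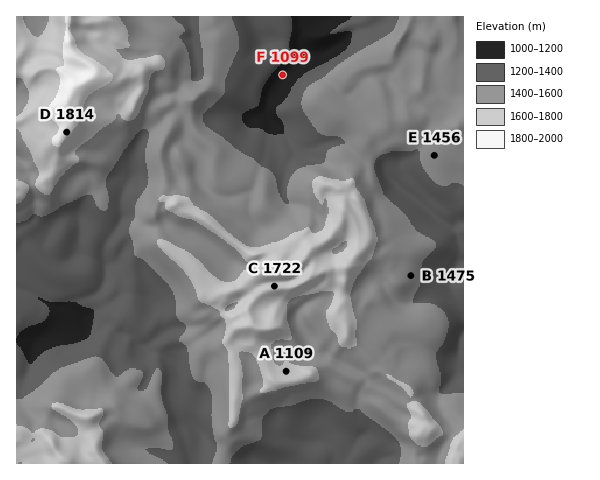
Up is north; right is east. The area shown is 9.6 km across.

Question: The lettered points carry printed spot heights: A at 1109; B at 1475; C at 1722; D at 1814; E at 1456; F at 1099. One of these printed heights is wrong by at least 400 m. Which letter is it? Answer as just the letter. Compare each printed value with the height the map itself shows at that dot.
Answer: A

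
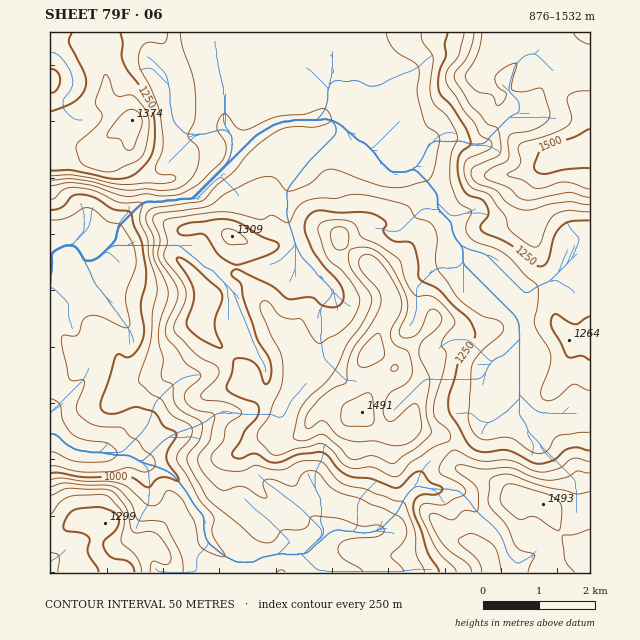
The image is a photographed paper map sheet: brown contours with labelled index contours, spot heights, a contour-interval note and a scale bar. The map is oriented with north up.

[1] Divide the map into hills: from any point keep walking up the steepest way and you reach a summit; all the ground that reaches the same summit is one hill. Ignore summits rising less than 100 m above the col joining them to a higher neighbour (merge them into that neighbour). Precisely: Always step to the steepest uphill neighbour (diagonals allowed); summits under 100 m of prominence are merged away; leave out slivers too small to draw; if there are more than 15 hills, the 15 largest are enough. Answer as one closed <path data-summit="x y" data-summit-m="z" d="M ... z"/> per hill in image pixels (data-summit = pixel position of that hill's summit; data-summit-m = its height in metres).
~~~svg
<path data-summit="362 412" data-summit-m="1491" d="M349 133l-35 23-22 25-4 8-3 18 10 33 0 14-5 5-17 10-61-3 7 12 12 12 0 16 13 31 4 8 17 20 1 17-7 17-9 10-5 3-29 2-26 15-24 9-23 24 24 9 15 14 11 19 10 12 2 18 5 11 14 11 14 7 12 1 9-5 18-5 7-4 21 0 28-19 41 1 11-3 10-9 8-20 14-17 7-14 18-19 24-11 19-15 12-5 15-10 8-12 0-70-13-34-48-49-5-8-4-16-9-14-1-7-16-25-6-7-16 6-12-2-8-6-11-16z"/><path data-summit="543 504" data-summit-m="1493" d="M325 118l-16 3-22 0-11 3-29 16-12 12-7 14-30 28-25 7-30 1-20 18-7 13-3 11-20 16-7 2-8-14-5-3-14 2-9 7 0 32 12 10 7 25 20 37 0 10-6 13-10 12-23 19 0 18 16 15 18 7 42 2 17 8 23-24 24-9 26-15 29-2 12-9 9-21-1-17-17-20-4-8-13-31 0-16-12-12-7-12 61 3 22-15 0-14-10-33 3-18 4-8 22-25 34-22-8-9z"/><path data-summit="590 152" data-summit-m="1532" d="M590 32l-376 1 5 36 5 19 0 35 3 7 10 11 1 9 9-10 29-16 11-3 22 0 16-3 11 4 16 14 19 13 11 16 8 6 12 2 16-6 6 7 16 25 1 7 9 14 4 16 5 8 45 45 6 10 10 28 0 70 8 14 14 7 8 0 16-6 24 0z"/><path data-summit="132 120" data-summit-m="1374" d="M214 32l-164 1 0 220 9-6 14-2 5 3 8 14 7-2 20-16 3-11 7-13 16-15 8-4 26 0 22-6 7-4 31-30 4-10 0-10-10-11-3-7 0-35-5-19z"/><path data-summit="105 523" data-summit-m="1299" d="M50 431l0 142 200-1-3-8-9-1-14-7-14-11-5-11-2-18-10-12-11-19-11-11-15-8-17-4-13-8-42-2-11-3z"/>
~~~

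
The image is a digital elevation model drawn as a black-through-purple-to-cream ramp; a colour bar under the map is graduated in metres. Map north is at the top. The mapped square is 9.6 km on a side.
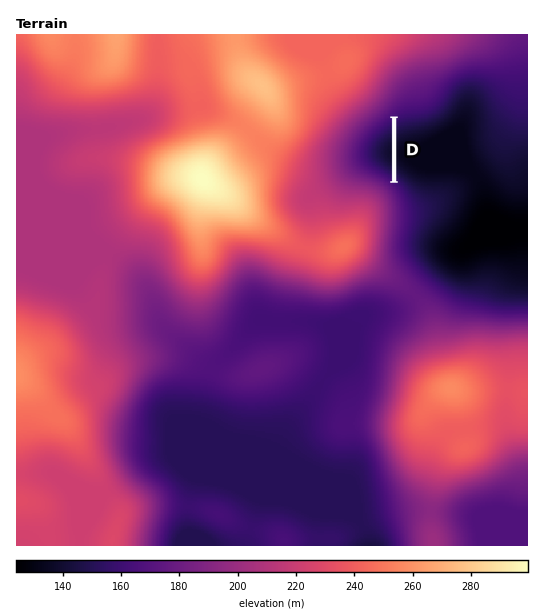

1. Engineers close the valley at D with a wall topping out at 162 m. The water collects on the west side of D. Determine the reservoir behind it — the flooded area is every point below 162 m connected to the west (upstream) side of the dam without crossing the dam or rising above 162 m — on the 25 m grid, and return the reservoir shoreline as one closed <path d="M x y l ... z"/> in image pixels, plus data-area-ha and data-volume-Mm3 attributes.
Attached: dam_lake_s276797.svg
<path d="M391 121l-12 8-8 8-7 14 1 9 9 9 17 10 0-58z" data-area-ha="38" data-volume-Mm3="3.87"/>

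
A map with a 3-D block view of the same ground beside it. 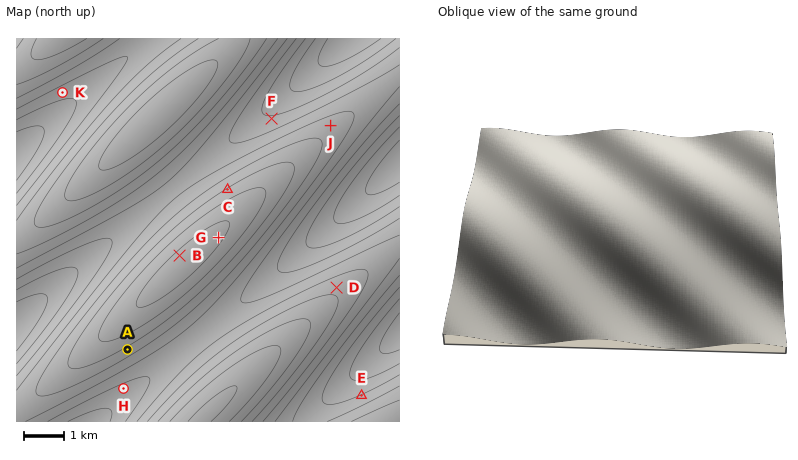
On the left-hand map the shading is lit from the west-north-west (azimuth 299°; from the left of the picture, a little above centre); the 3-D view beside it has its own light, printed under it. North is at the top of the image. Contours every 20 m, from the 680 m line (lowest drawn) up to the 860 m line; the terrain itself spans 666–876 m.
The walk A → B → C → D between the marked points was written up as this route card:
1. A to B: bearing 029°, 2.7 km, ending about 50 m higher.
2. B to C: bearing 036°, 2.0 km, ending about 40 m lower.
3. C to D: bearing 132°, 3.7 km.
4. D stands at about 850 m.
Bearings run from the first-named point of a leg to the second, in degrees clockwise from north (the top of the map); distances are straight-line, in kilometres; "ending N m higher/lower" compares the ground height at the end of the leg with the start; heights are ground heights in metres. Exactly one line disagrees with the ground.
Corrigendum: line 4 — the height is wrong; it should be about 790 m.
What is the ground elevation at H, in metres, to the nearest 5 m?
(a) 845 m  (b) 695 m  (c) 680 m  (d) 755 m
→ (d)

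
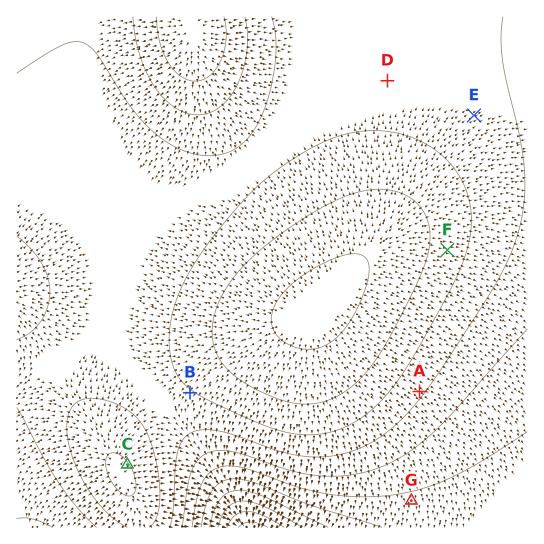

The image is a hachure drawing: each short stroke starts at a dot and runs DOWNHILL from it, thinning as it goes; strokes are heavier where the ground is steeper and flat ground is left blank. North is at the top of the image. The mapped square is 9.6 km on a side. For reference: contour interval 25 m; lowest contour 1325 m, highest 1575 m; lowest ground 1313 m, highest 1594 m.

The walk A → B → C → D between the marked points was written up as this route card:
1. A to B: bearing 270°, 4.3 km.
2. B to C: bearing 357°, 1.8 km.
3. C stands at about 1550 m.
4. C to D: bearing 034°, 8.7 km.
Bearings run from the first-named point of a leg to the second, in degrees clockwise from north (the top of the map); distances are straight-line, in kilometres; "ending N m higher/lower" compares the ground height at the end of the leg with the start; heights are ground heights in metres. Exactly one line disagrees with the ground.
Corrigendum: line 2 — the bearing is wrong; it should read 221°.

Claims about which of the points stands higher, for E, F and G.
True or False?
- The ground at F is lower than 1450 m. False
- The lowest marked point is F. False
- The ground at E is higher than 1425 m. True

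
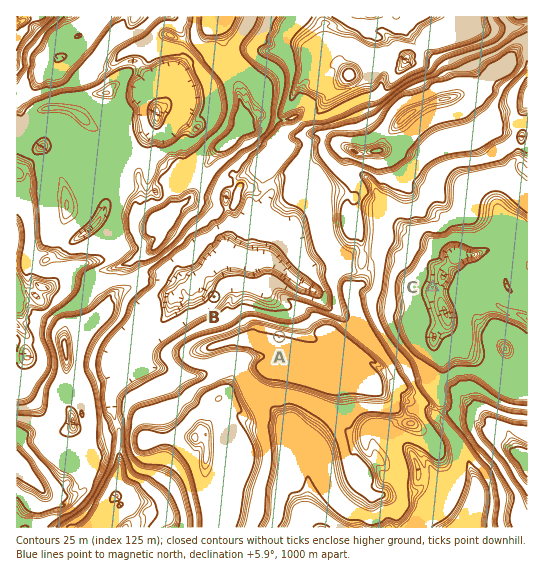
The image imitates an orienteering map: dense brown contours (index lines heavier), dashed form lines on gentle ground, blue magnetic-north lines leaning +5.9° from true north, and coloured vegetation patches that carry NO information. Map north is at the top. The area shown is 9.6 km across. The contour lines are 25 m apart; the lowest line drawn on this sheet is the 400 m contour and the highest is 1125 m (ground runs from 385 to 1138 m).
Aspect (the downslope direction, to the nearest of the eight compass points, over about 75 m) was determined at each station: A N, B NW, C E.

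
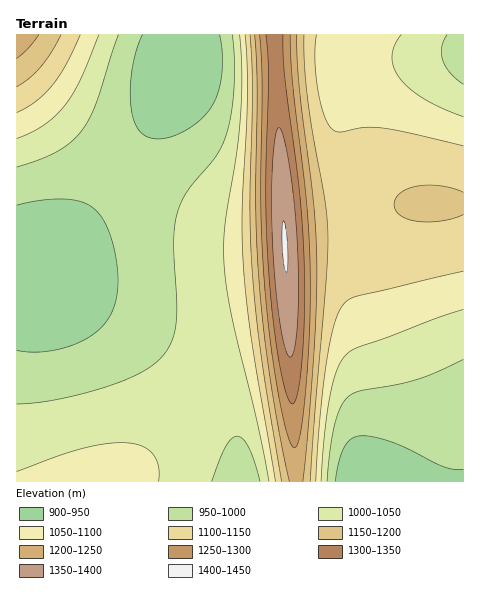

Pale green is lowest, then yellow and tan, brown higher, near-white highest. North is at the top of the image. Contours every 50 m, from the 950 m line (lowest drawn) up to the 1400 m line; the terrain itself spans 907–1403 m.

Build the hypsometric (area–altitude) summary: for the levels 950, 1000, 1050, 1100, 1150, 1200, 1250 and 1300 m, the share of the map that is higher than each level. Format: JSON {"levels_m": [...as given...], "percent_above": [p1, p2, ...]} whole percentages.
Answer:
{"levels_m": [950, 1000, 1050, 1100, 1150, 1200, 1250, 1300], "percent_above": [87, 65, 43, 28, 15, 10, 7, 5]}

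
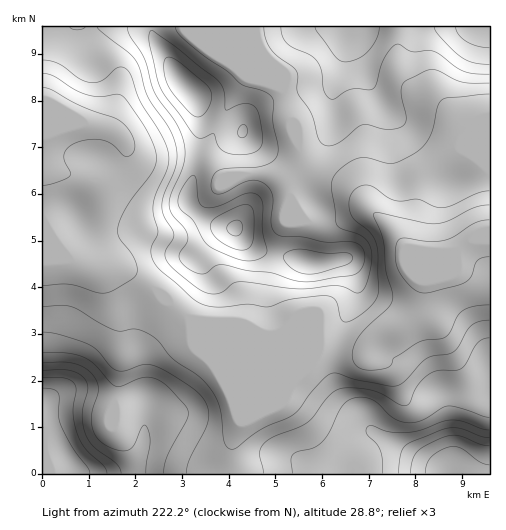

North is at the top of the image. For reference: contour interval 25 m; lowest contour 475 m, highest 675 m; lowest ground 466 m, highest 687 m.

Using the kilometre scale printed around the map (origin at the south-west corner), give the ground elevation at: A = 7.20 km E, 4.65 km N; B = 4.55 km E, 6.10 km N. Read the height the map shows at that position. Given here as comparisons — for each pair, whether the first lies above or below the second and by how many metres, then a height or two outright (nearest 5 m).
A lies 65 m below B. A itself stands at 525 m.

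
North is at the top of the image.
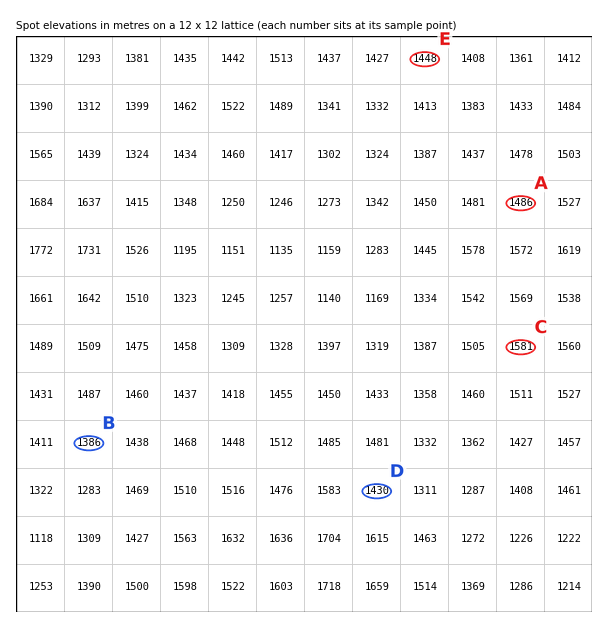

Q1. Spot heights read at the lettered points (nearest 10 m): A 1490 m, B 1390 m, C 1580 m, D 1430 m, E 1450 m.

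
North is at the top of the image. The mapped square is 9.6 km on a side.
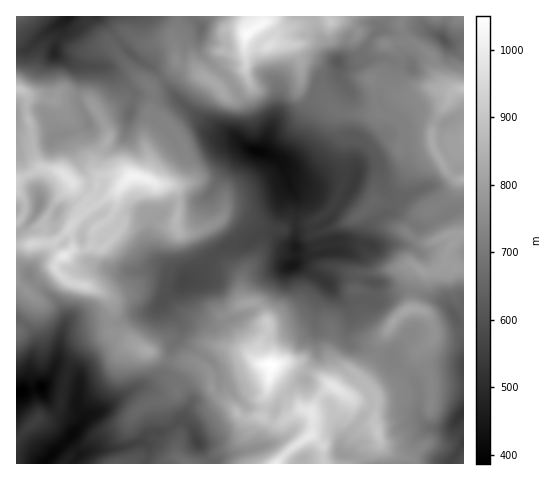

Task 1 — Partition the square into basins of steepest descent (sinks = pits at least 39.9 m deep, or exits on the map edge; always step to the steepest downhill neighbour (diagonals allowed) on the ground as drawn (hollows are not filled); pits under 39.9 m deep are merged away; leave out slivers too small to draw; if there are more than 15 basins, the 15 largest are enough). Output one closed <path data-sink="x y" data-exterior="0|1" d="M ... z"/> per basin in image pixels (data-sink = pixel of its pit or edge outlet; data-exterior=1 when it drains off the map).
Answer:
<path data-sink="258 152" data-exterior="0" d="M250 32l-5 7 0 32-20 16-4 3-5-6-14-8-8-9-16-5-7 10-20 15 2 15-4 10 17 10 17 21 3 17-4 11-13 13-12 0-20-8-7 1-9 9-5 10 0 8-3 10 10 8-7 13-13 13-13-2-8 4-11 0-9 6-6 8 0 6 10 10 35 11 9 9 3 6-3 16 2 11 12 3 12 9 30 15 29 1 7 4 9 10 0 11 2 5 32 27 18-4 1-18 4-8 4-23 8-3 13 2 29 14 22 16 5 2 5-1 11-11-5-7 16-22 3-11 13-21 11-11 9-4 1-18 5-16 3-2 17 0 8-12 2-10 11-14 5-2 0-54-10-2-9-9-14-29-28 3 0-14-3-6-22-11-7 3-32-3-11-10-9-15-17-6-1-18-7-18-21-2-8 3z"/><path data-sink="21 391" data-exterior="0" d="M27 94l-1 21 5 10 1 21 6 19 26 10 21 20 2 6-6 6 3 6-28 28-40 4 1 195 22-22 10-1 9-6 12-44 11-19 9-6 22-9-2-11 3-16-3-6-9-9-35-11-10-10 0-6 6-8 9-6 11 0 8-4 13 2 13-13 7-13-10-9 3-9 2-12 9-12-14-5-14 0-3-3 0-12 12-20 1-6-9-18-12-17-28-3-5 5-5 0z"/><path data-sink="68 17" data-exterior="1" d="M178 16l-161 0-1 73 15 7 19 5 5 0 5-5 28 3 12 17 9 18-1 6-12 20 0 12 3 3 14 0 10 4 9-3 11 2 6-18-5-16 0-12 9-30-2-15 20-15 6-8-3-29 4-9z"/><path data-sink="45 463" data-exterior="1" d="M113 333l-5 0-20 10-11 11-12 27-7 30-9 6-10 1-23 22 1 24 168-1-8-7-2-7-6-5-16-9-2-17-3-13 25-10 20-30 5-2-32-3-30-15-12-9z"/><path data-sink="463 413" data-exterior="1" d="M447 261l-9 11-17 0-6 8-3 15 0 13 14 4 5 9 3 7-2 12-15 13-2 5-19 23-21 12 1 11-2 21 7 20 7 6 9 5 13 2 3 6 51-1 0-193z"/><path data-sink="293 265" data-exterior="0" d="M364 212l-6 4 2 15-5 10-26 4-9-2-7-22-5 3-15 0-10 6-17 0-27-16-9-2-5 1-8 9 15 17-1 21 10 17 0 17 3 7 2 3 10-1 6 6 5 12 3 1 28-14 7-9 14-27 6-5 9 0 14 6 38-3-8-2-14-19 1-14 3-8 0-9z"/><path data-sink="337 62" data-exterior="0" d="M328 18l-47 12-5 4-3 8 22 4 6 17 1 18 17 6 9 15 7 7 12 5 24 1 6-2-5-32 12 3 18 14 9-2 12-6 8-2-26-1-5-7 1-23-9-9-22-9-26-18-8-1-4 2z"/><path data-sink="201 28" data-exterior="0" d="M263 16l-84 0-2 15-3 4 3 26 17 6 8 9 14 8 5 6 4-3 20-16 0-32 5-8 13-9z"/><path data-sink="39 204" data-exterior="0" d="M46 168l-6 0-24 12 1 65 37-3 11-8 19-21-3-6 6-6-2-6-21-20z"/><path data-sink="444 39" data-exterior="0" d="M463 16l-60 0-3 5 4 19 16 6 12 11 4 19 8 11 8 4 12-3z"/><path data-sink="17 115" data-exterior="1" d="M20 90l-4 0 1 89 25-12-5-5-5-16-1-21-5-10 2-18-3-5z"/><path data-sink="304 459" data-exterior="0" d="M312 435l-20 13-15 15 46 1 0-18z"/>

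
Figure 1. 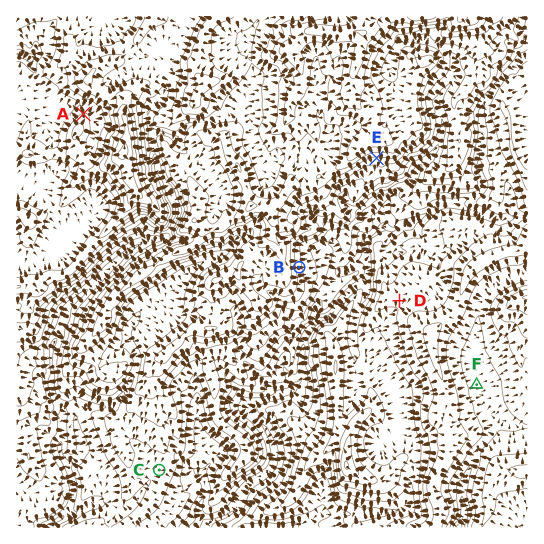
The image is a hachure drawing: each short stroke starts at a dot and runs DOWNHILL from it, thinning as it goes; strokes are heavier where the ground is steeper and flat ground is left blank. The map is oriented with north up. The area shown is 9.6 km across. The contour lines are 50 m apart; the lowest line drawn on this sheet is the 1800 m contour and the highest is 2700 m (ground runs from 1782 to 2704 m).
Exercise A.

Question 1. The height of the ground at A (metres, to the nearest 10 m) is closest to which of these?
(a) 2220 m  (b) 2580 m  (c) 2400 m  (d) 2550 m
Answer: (c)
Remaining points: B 2270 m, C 2020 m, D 2220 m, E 2440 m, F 2180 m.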